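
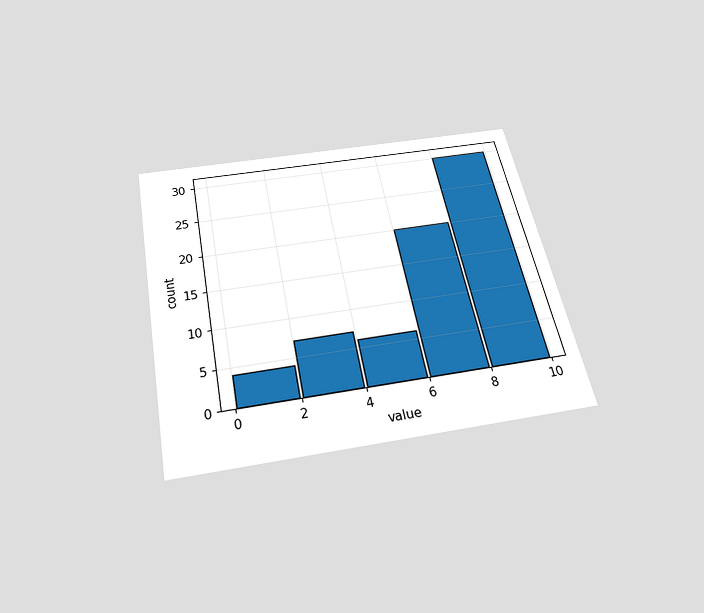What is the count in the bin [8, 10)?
30

The chart is tilted about 11° counter-clockwise and viewed slightly from below. The [8, 10) bin has height 30.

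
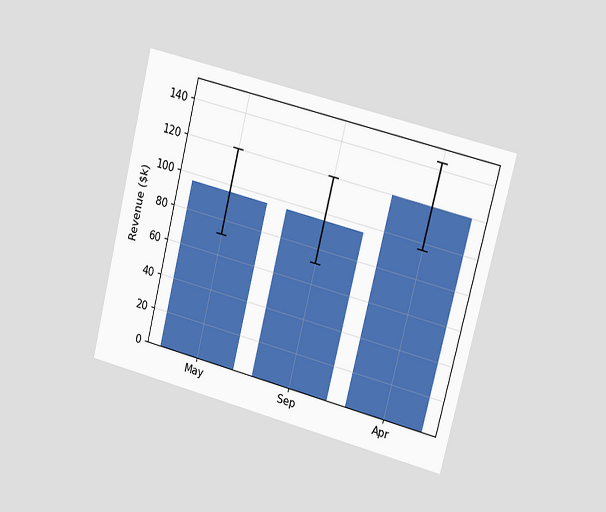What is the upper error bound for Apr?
The chart is tilted about 14° clockwise and viewed at a slight angle. The Apr bar's upper whisker reaches $144k.

$144k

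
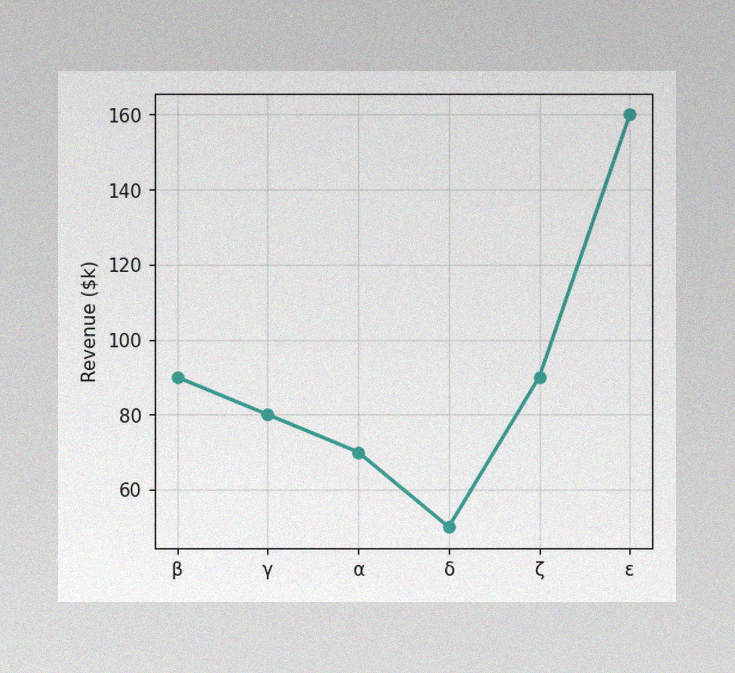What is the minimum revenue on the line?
The image has some photo noise and uneven lighting. The lowest point is at δ, and reading across to the y-axis gives $50k.

$50k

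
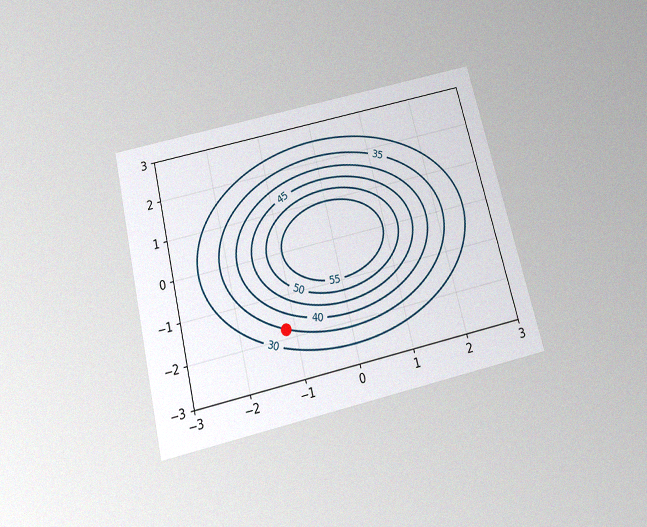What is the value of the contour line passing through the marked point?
The chart is tilted about 14° counter-clockwise and viewed slightly from below, with some photo noise. The marked point sits on the contour labelled 35.

35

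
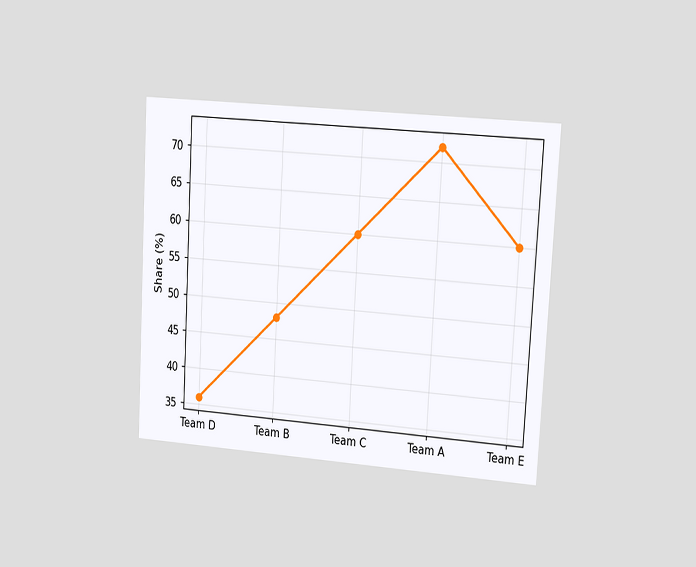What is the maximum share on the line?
The chart is tilted about 3° clockwise and viewed slightly from the right. The highest point is at Team A, and reading across to the y-axis gives 72%.

72%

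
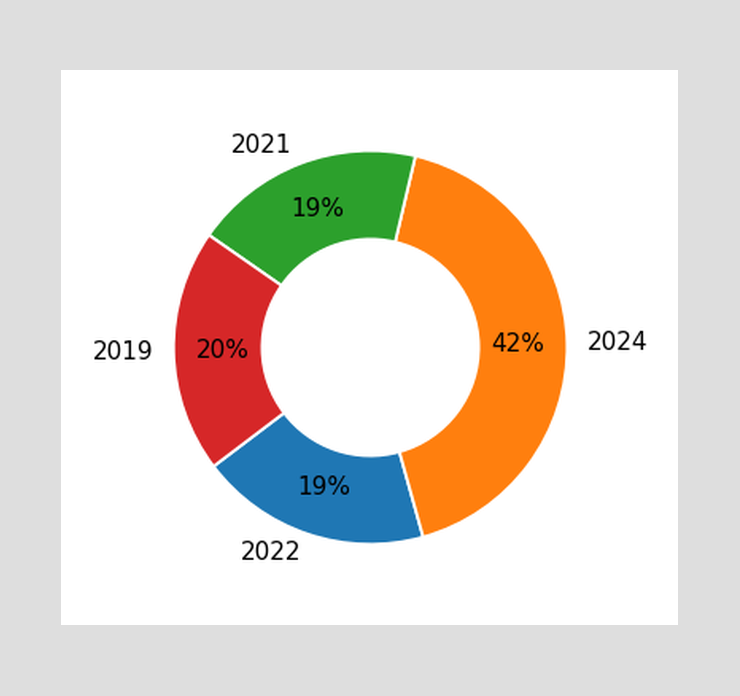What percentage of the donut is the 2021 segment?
19%

The 2021 segment takes up 19% of the ring.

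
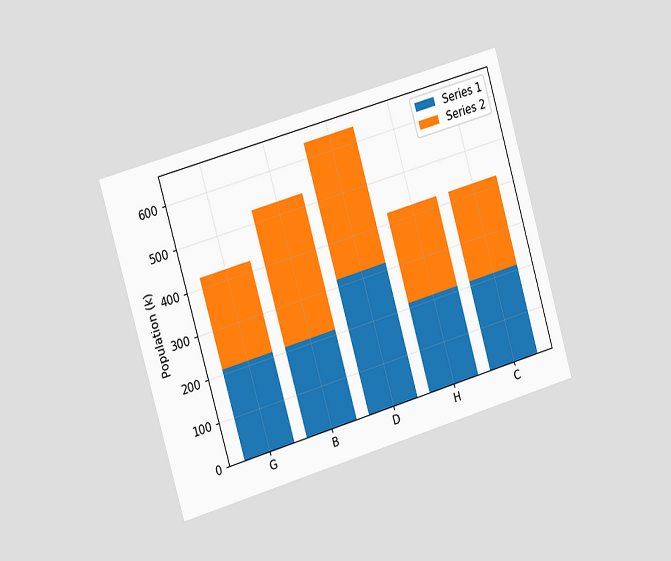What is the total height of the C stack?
424k

The chart is tilted about 16° counter-clockwise and viewed slightly from the left. The C stack's top reaches 424k on the y-axis.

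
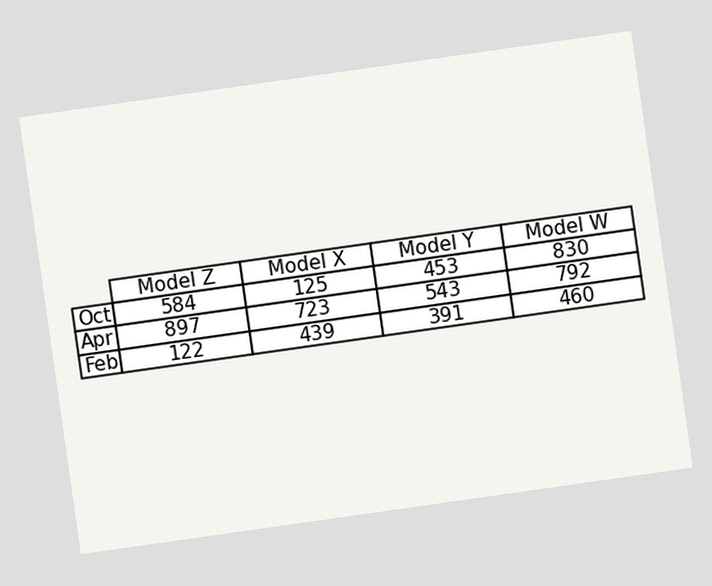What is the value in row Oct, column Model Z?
584

The chart is tilted about 8° counter-clockwise. The (Oct, Model Z) cell reads 584.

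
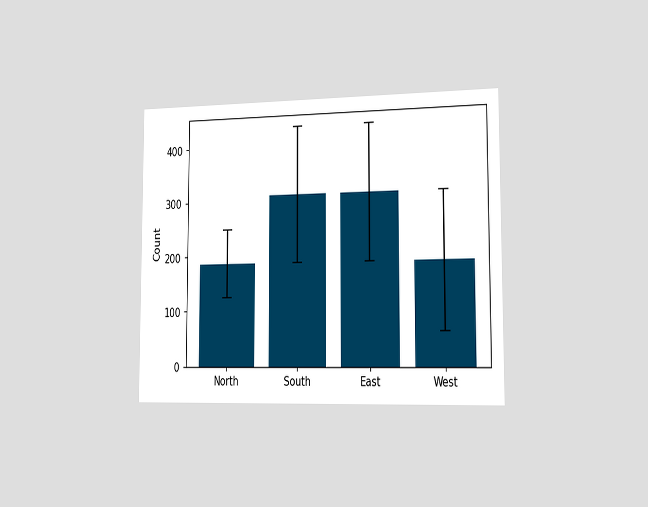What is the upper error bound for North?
The chart is viewed slightly from the right. The North bar's upper whisker reaches 248.

248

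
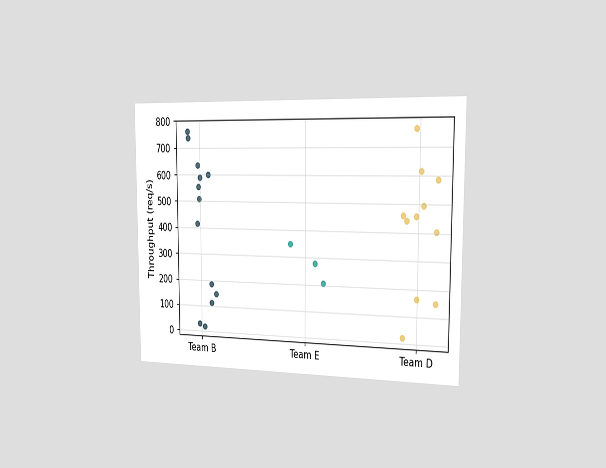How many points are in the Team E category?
The chart is viewed slightly from the right. Counting the markers in the Team E column gives 3.

3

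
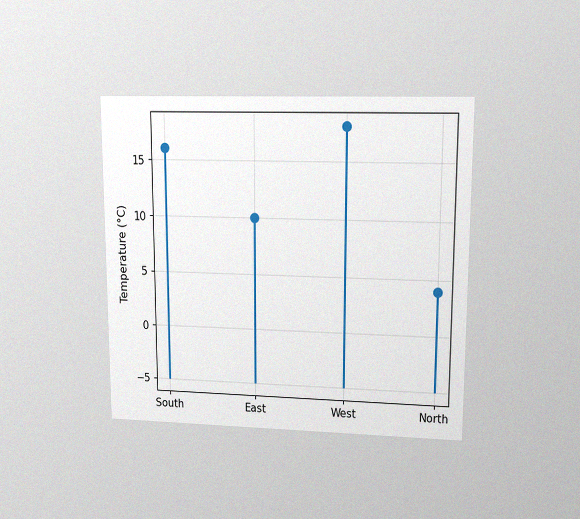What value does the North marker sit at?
4°C

The chart is viewed at a slight angle, with some photo noise. The North marker sits at 4°C.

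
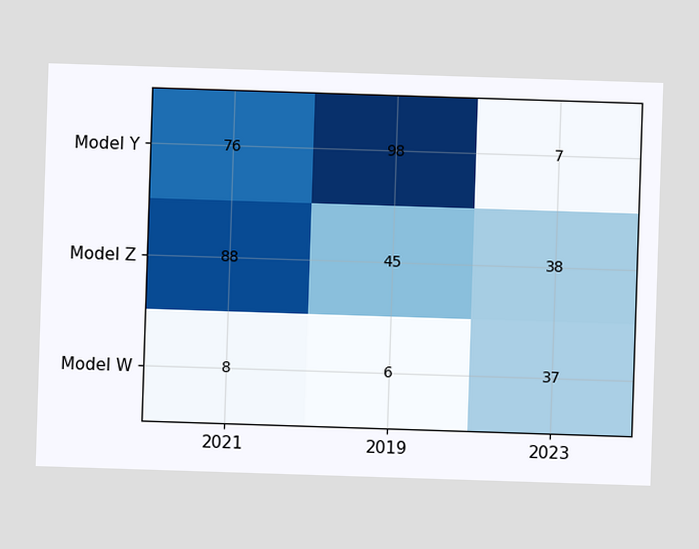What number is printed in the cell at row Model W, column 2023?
37

The (Model W, 2023) cell reads 37.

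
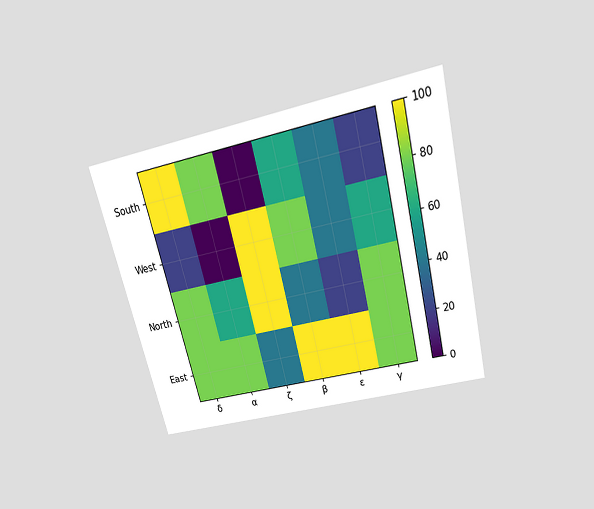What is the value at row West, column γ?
The chart is tilted about 14° counter-clockwise and viewed slightly from above. Matching cell (West, γ) against the colorbar gives 60.

60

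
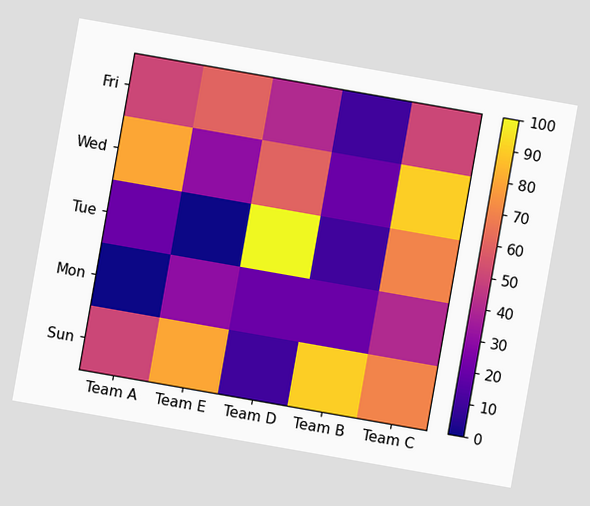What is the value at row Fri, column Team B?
10

The chart is tilted about 10° clockwise. Matching cell (Fri, Team B) against the colorbar gives 10.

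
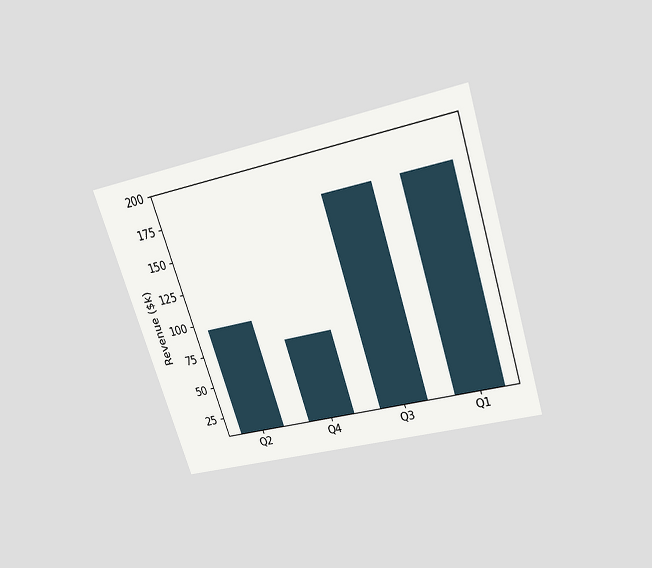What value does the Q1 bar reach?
$171k

The chart is tilted about 18° counter-clockwise and viewed slightly from above. Reading along the chart's y-axis, the Q1 bar reaches $171k.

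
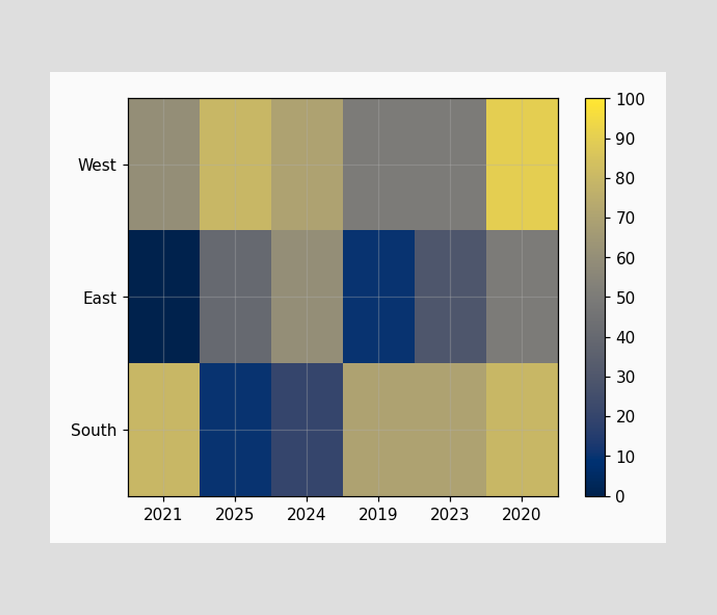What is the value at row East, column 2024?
60

Matching cell (East, 2024) against the colorbar gives 60.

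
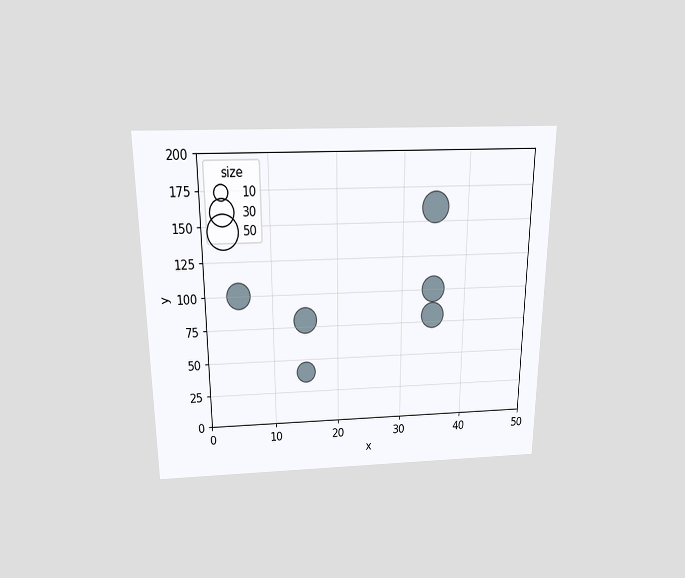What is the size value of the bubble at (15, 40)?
20

The chart is viewed slightly from above. Matching the bubble at (15, 40) against the size legend gives 20.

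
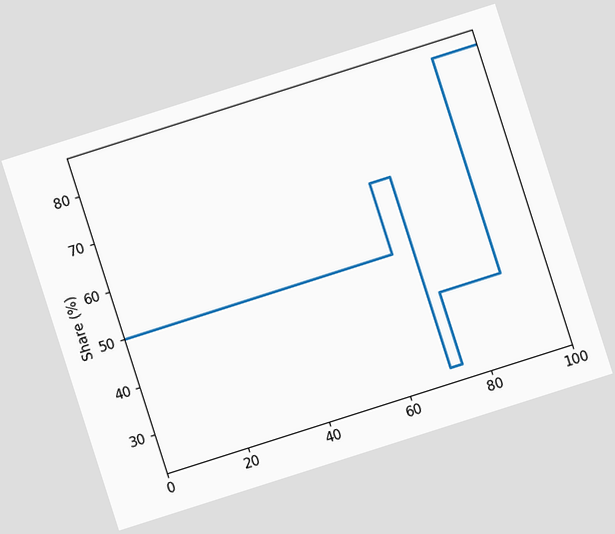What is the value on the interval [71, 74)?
The chart is tilted about 18° counter-clockwise. On [71, 74) the step sits at 25%.

25%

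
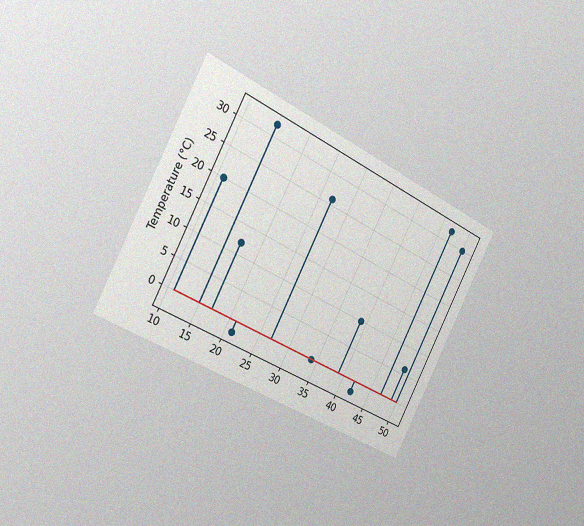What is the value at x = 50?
30°C

The chart is tilted about 27° clockwise and viewed slightly from the left, with some photo noise. The stem at x=50 reaches 30°C.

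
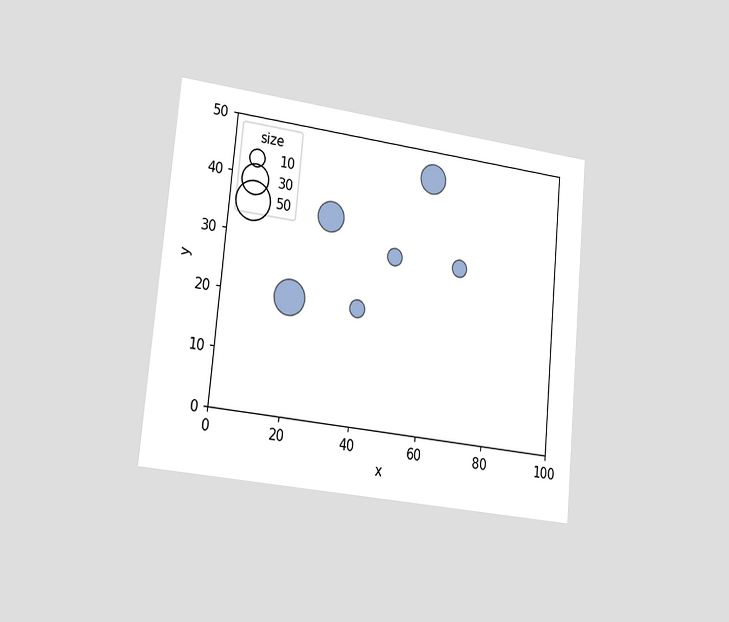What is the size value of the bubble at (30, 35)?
30

The chart is tilted about 5° clockwise and viewed slightly from the left. Matching the bubble at (30, 35) against the size legend gives 30.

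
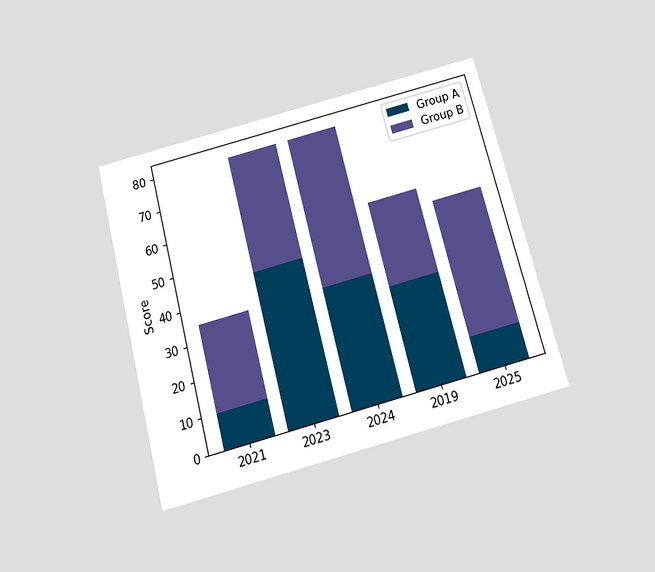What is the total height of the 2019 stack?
55

The chart is tilted about 15° counter-clockwise and viewed slightly from below. The 2019 stack's top reaches 55 on the y-axis.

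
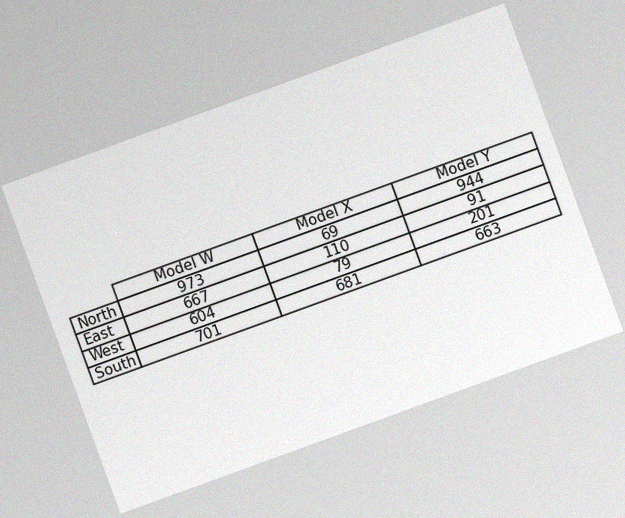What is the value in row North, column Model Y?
The chart is tilted about 20° counter-clockwise, with some photo noise. The (North, Model Y) cell reads 944.

944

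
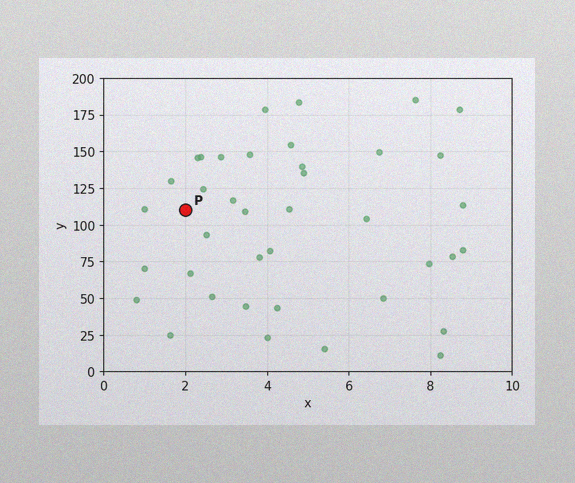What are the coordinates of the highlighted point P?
(2, 110)

The image has some photo noise and uneven lighting. Following the gridlines from P to each axis, P sits at (2, 110).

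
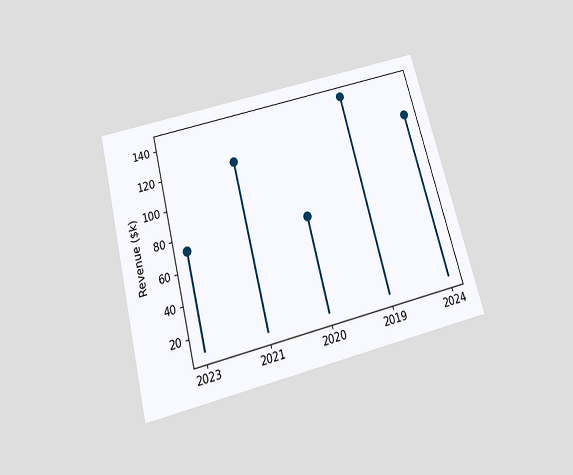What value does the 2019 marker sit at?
The chart is tilted about 15° counter-clockwise and viewed slightly from below. The 2019 marker sits at $144k.

$144k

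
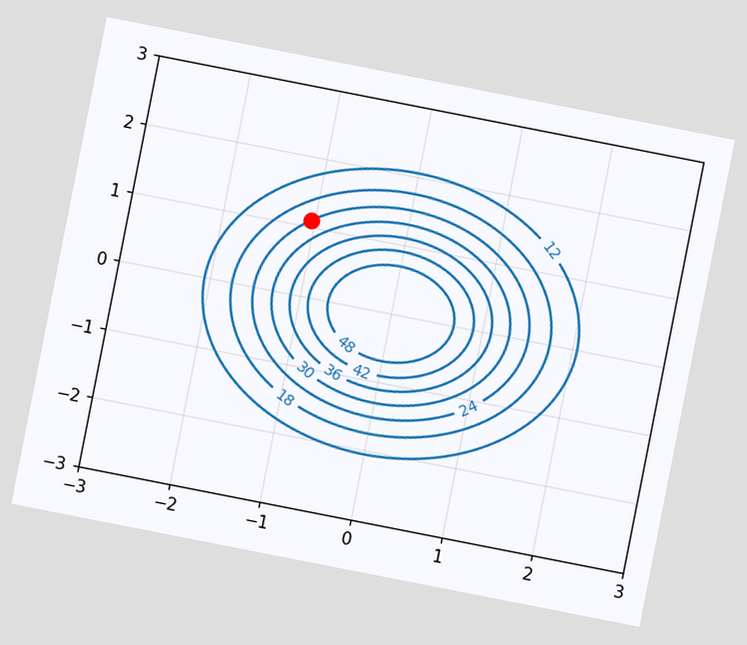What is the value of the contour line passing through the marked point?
24

The chart is tilted about 11° clockwise. The marked point sits on the contour labelled 24.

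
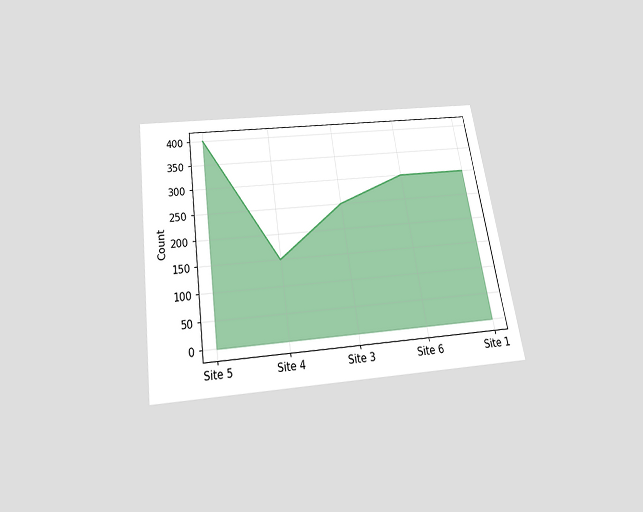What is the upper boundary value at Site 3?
250

The chart is tilted about 8° counter-clockwise and viewed slightly from below. At Site 3 the upper boundary is at 250.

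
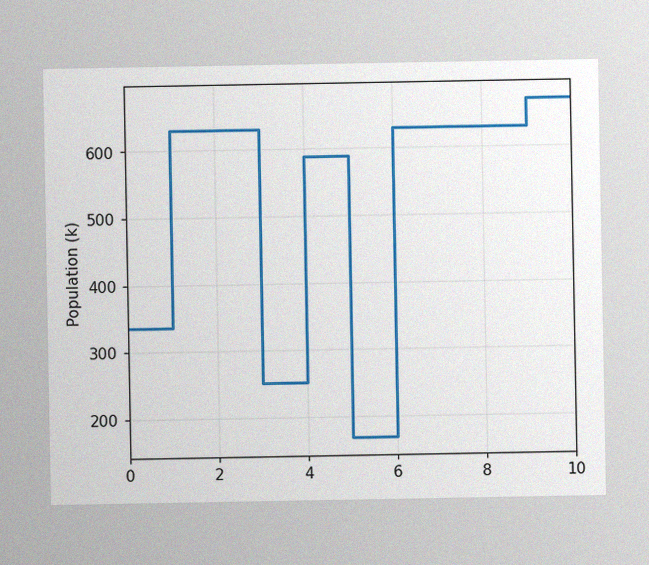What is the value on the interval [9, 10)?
The image has some photo noise and uneven lighting. On [9, 10) the step sits at 672k.

672k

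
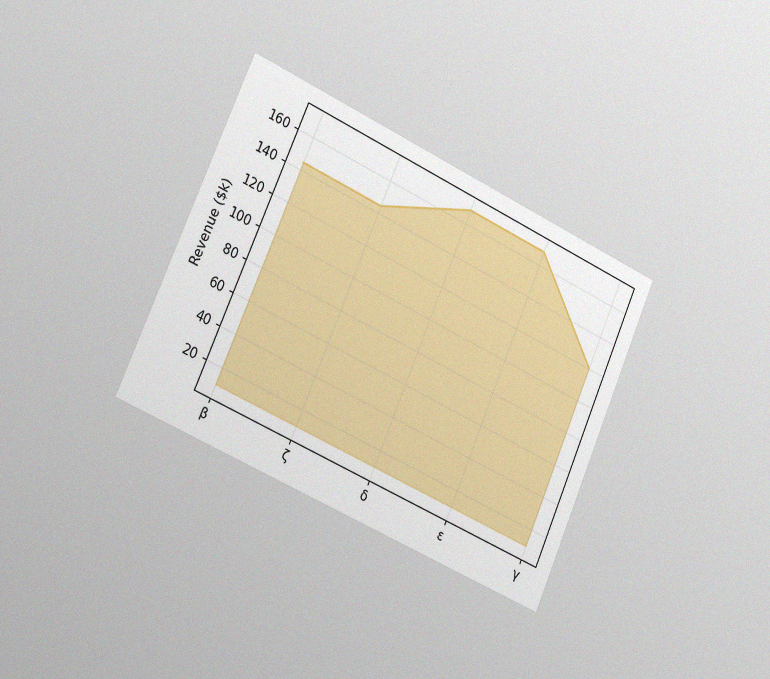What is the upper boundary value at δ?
The chart is tilted about 24° clockwise and viewed slightly from the left, with some photo noise. At δ the upper boundary is at $168k.

$168k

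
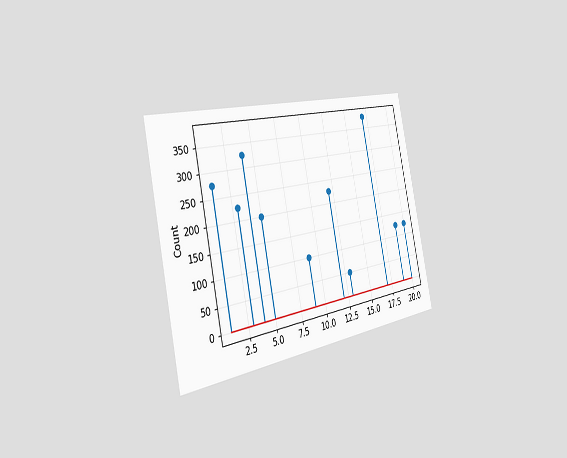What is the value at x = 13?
The chart is tilted about 12° counter-clockwise and viewed slightly from the left. The stem at x=13 reaches 50.

50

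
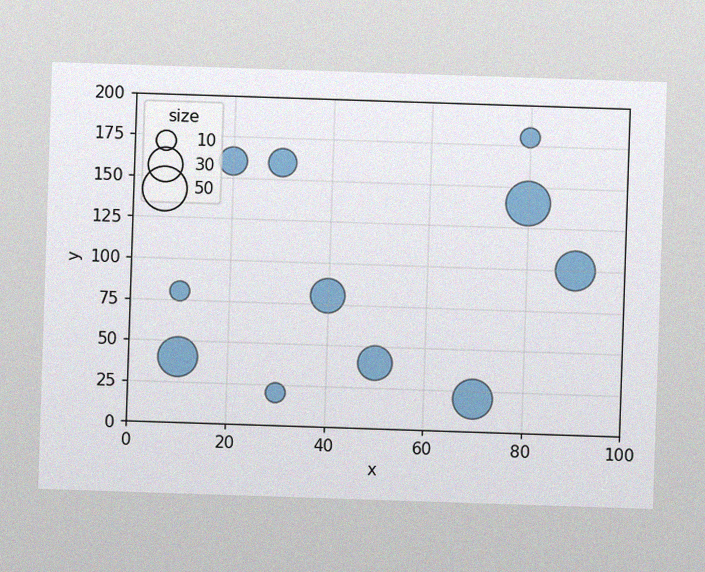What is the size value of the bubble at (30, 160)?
The image has some photo noise and uneven lighting. Matching the bubble at (30, 160) against the size legend gives 20.

20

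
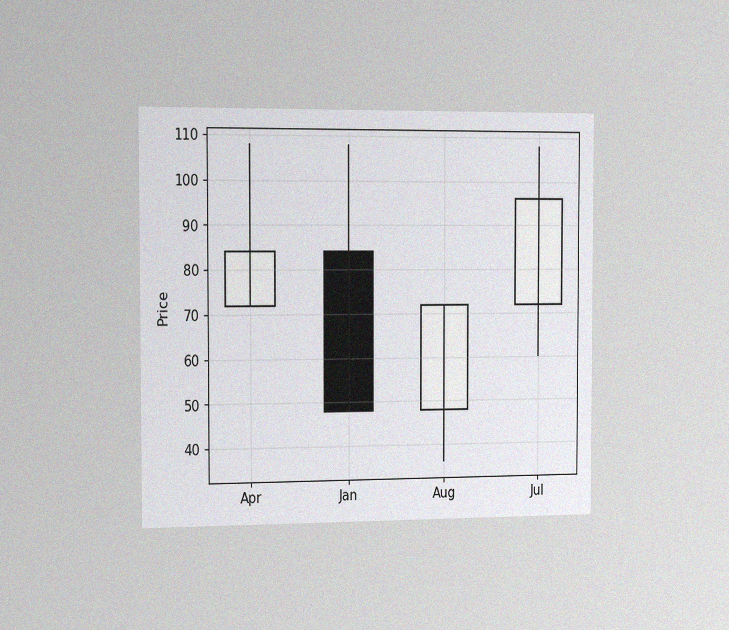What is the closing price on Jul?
The chart is viewed slightly from the left, with some photo noise. The Jul candle closes at 96.

96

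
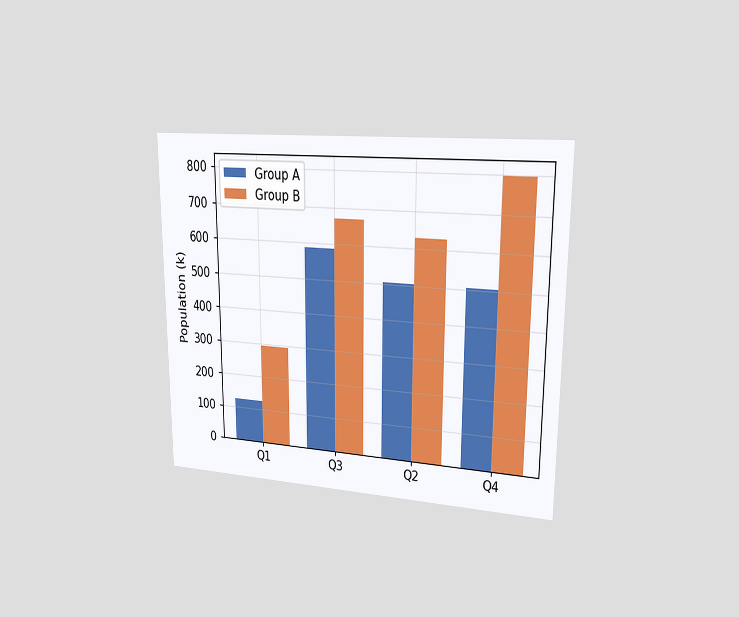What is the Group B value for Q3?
672k

The chart is viewed slightly from the right. The Group B bar at Q3 reaches 672k on the y-axis.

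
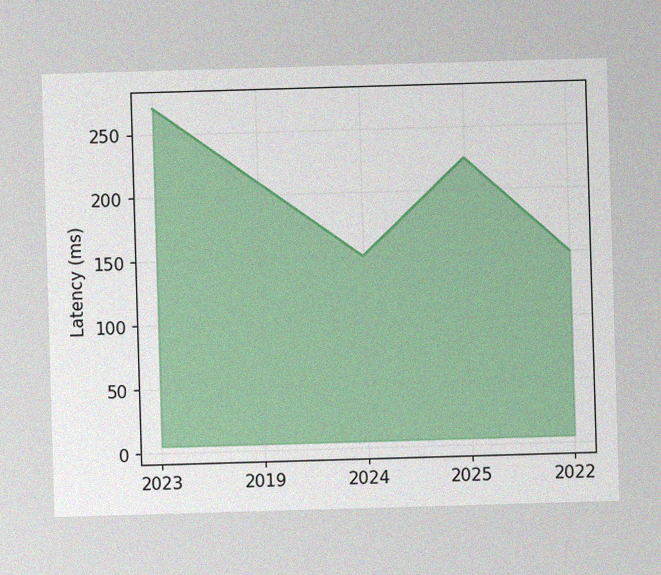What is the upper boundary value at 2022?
150ms

The image has some photo noise and uneven lighting. At 2022 the upper boundary is at 150ms.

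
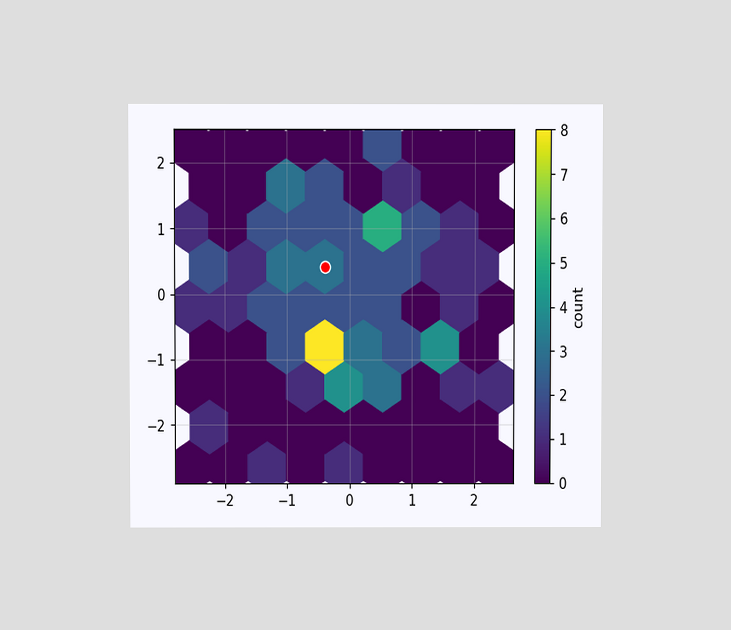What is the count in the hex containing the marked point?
3

The chart is viewed at a slight angle. The marked hex reads 3 on the colorbar.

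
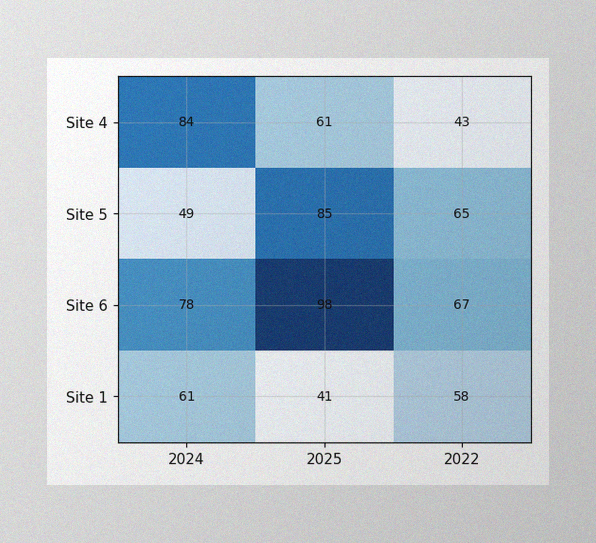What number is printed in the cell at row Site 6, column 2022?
The image has some photo noise and uneven lighting. The (Site 6, 2022) cell reads 67.

67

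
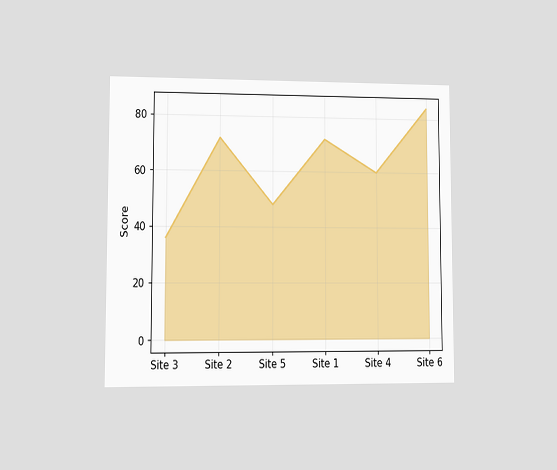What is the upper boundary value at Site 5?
48

The chart is viewed at a slight angle. At Site 5 the upper boundary is at 48.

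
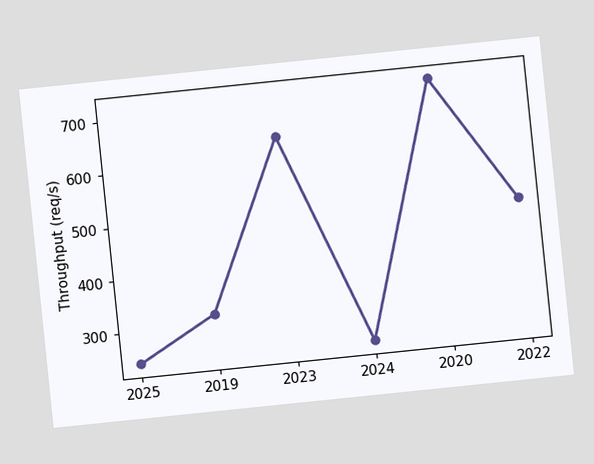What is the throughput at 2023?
640req/s

The chart is tilted about 6° counter-clockwise. At 2023, the line is at 640req/s.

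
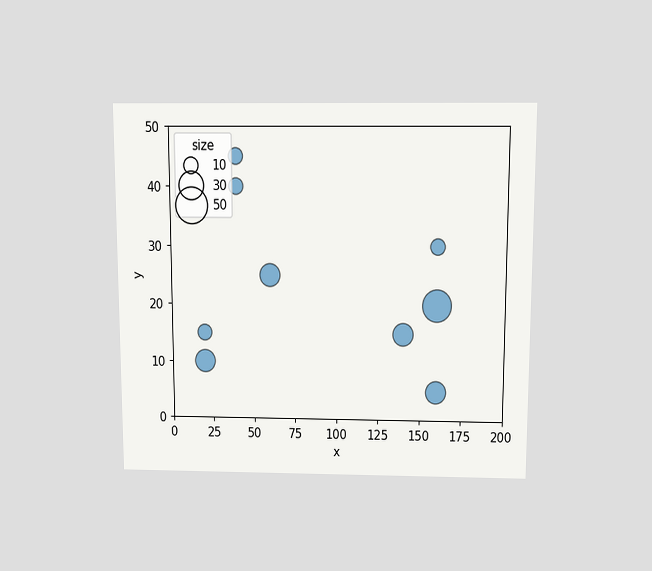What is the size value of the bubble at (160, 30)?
The chart is viewed slightly from above. Matching the bubble at (160, 30) against the size legend gives 10.

10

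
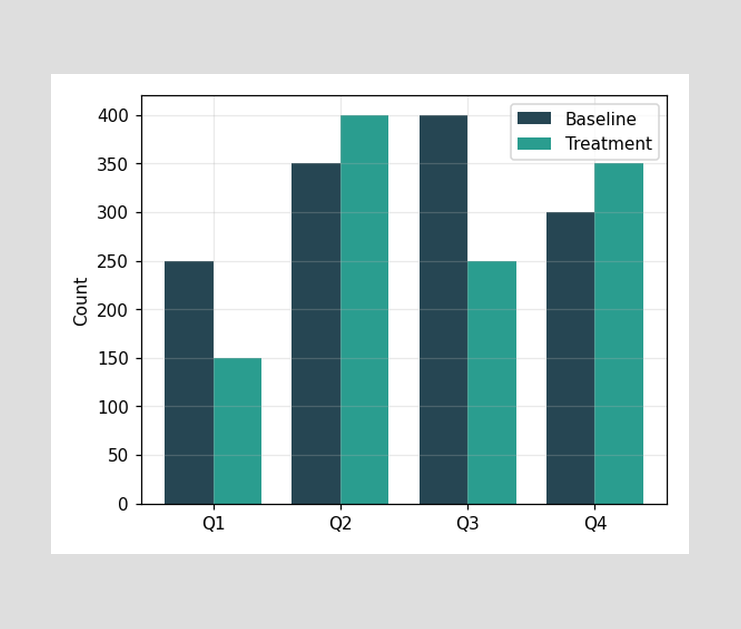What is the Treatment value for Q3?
The Treatment bar at Q3 reaches 250 on the y-axis.

250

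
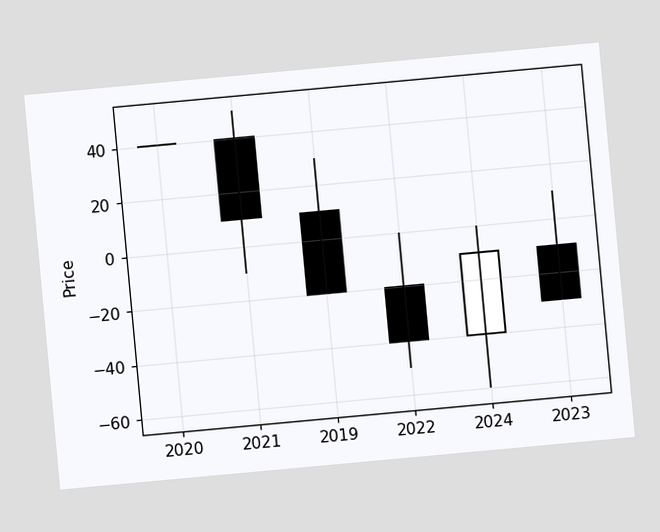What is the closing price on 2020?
The chart is tilted about 5° counter-clockwise. The 2020 candle closes at 40.

40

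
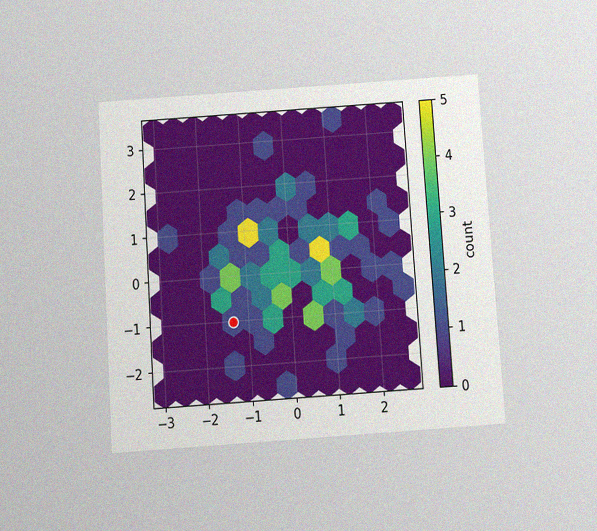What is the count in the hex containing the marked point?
The chart is tilted about 4° counter-clockwise and viewed slightly from below, with some photo noise. The marked hex reads 1 on the colorbar.

1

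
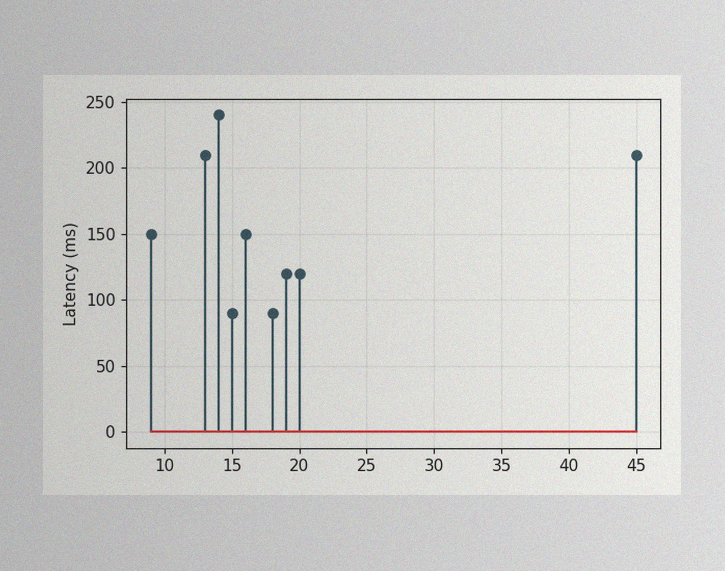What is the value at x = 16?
The image has some photo noise and uneven lighting. The stem at x=16 reaches 150ms.

150ms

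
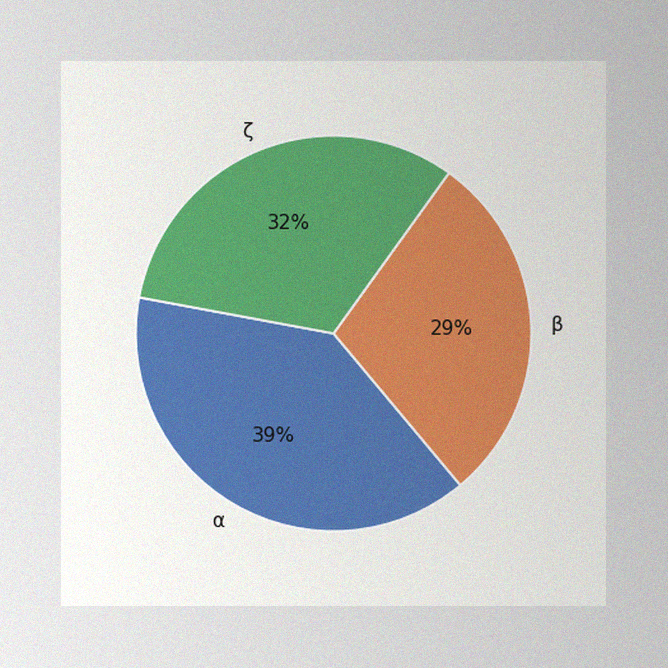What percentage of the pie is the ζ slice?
32%

The image has some photo noise and uneven lighting. The ζ slice takes up 32% of the pie.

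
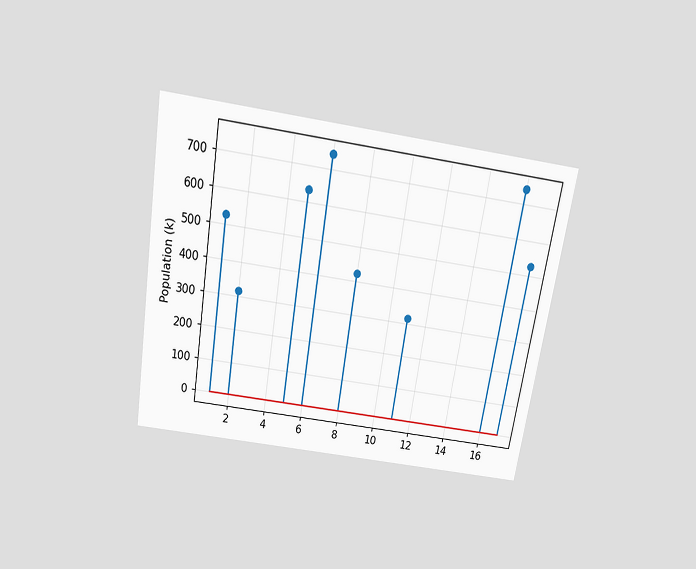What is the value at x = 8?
The chart is tilted about 9° clockwise and viewed slightly from above. The stem at x=8 reaches 424k.

424k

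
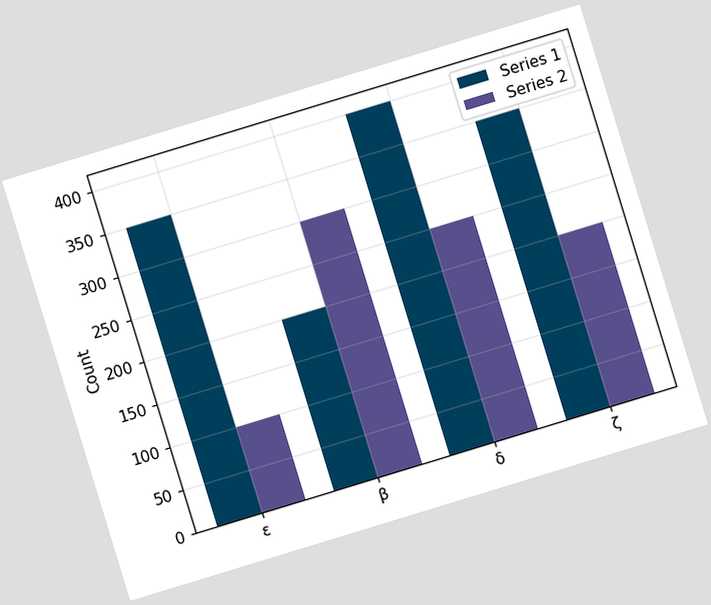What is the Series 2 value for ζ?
The chart is tilted about 17° counter-clockwise. The Series 2 bar at ζ reaches 200 on the y-axis.

200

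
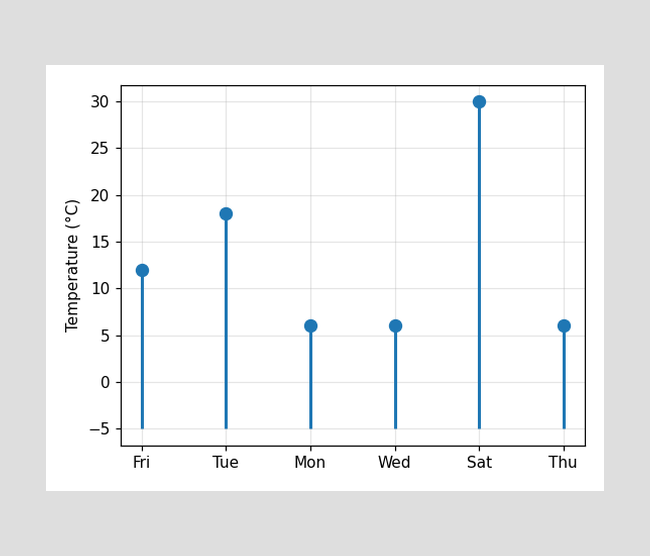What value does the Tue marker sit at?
18°C

The Tue marker sits at 18°C.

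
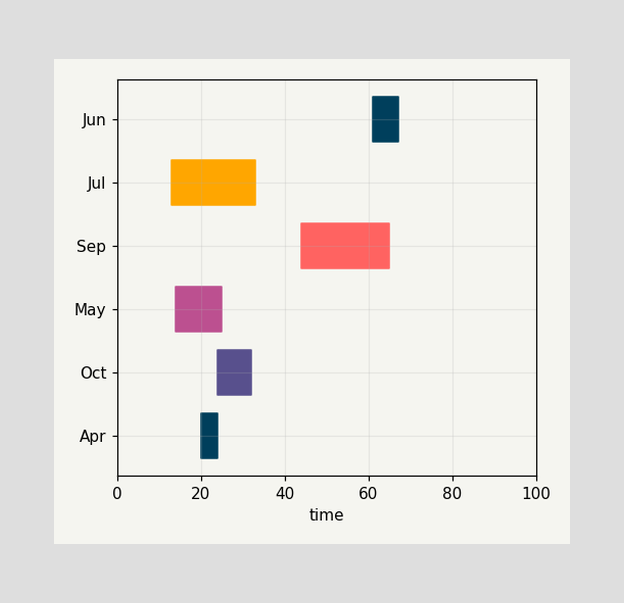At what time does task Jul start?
13

The Jul bar begins at t=13.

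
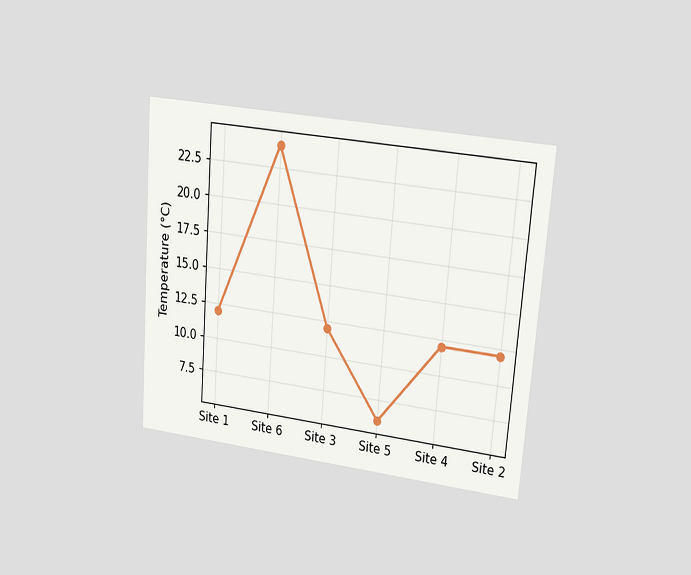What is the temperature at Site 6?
The chart is tilted about 4° clockwise and viewed at a slight angle. At Site 6, the line is at 24°C.

24°C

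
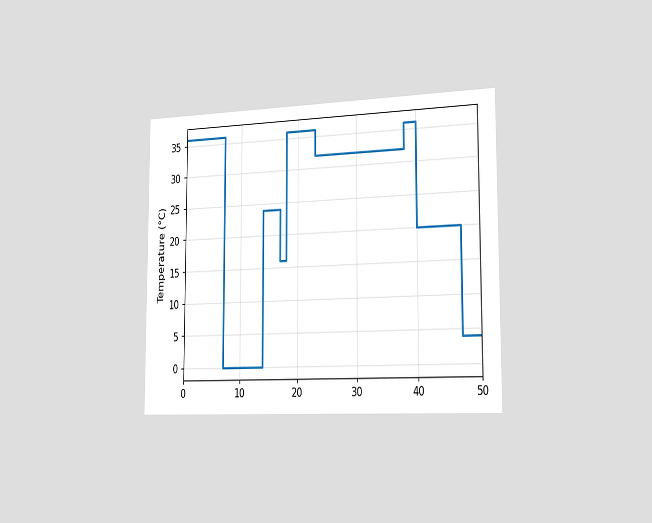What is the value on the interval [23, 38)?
The chart is viewed slightly from the right. On [23, 38) the step sits at 32°C.

32°C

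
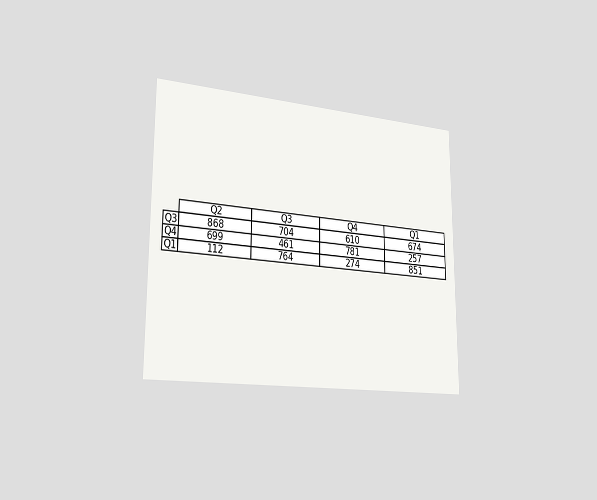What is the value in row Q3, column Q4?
610

The chart is viewed slightly from the left. The (Q3, Q4) cell reads 610.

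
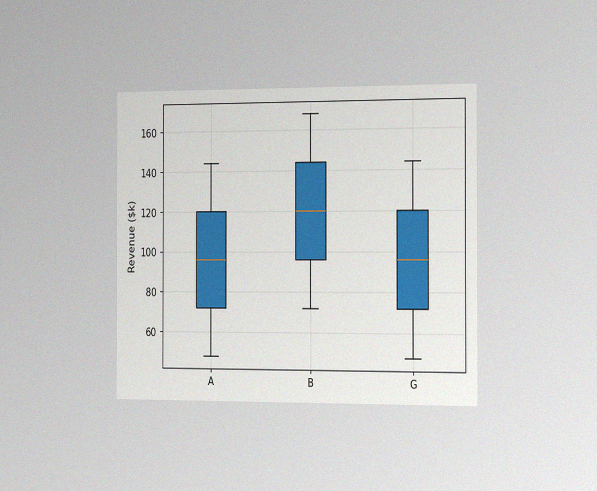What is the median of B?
The chart is viewed slightly from the right, with some photo noise. The median line in the B box sits at $120k.

$120k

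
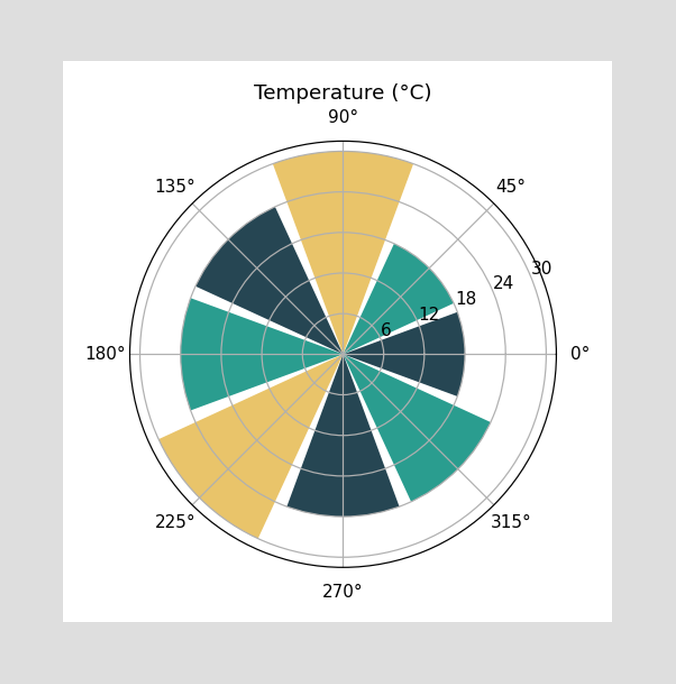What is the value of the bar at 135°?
The bar at 135° reaches 24°C on the radial axis.

24°C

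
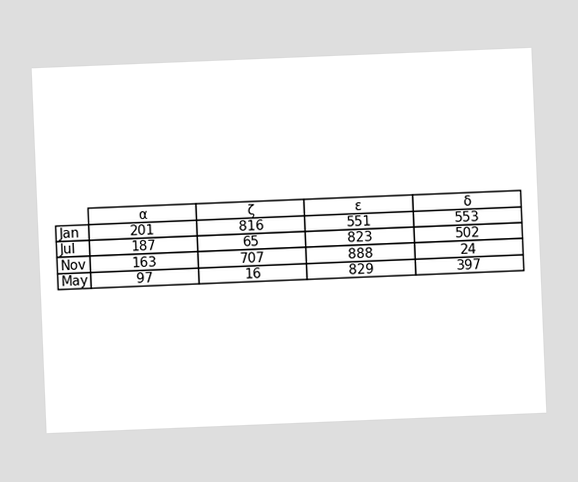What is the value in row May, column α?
97

The chart is tilted about 2° counter-clockwise. The (May, α) cell reads 97.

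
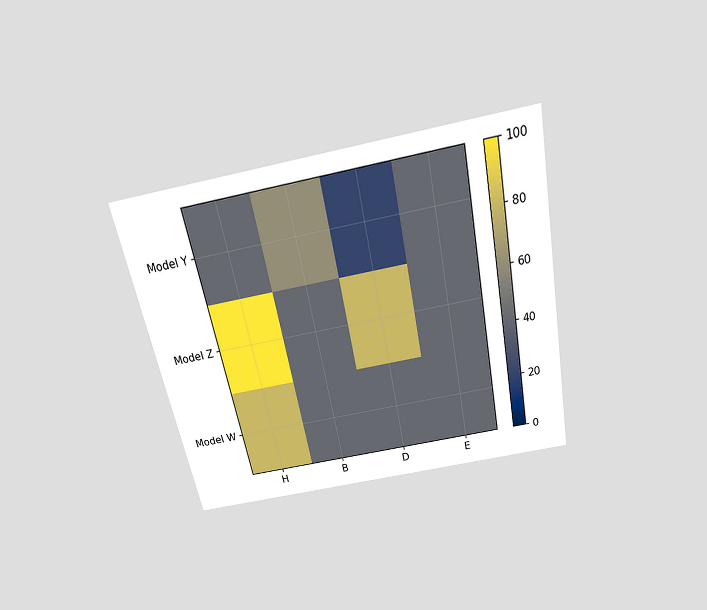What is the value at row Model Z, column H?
100

The chart is tilted about 11° counter-clockwise and viewed slightly from above. Matching cell (Model Z, H) against the colorbar gives 100.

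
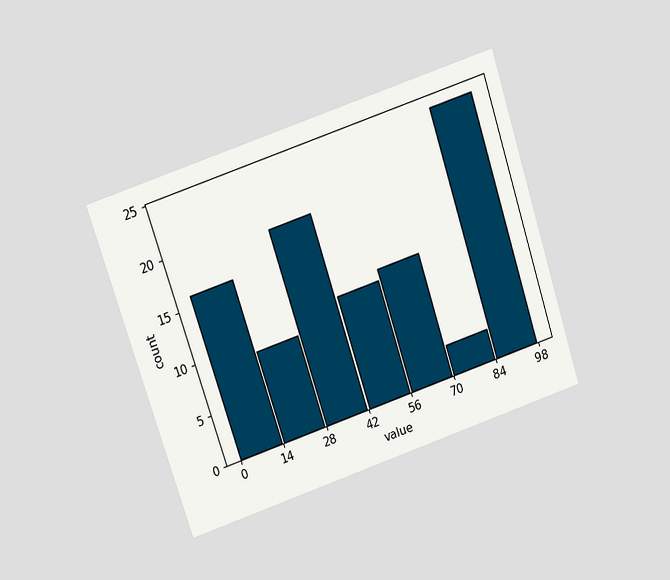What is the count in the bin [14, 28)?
The chart is tilted about 18° counter-clockwise and viewed at a slight angle. The [14, 28) bin has height 9.

9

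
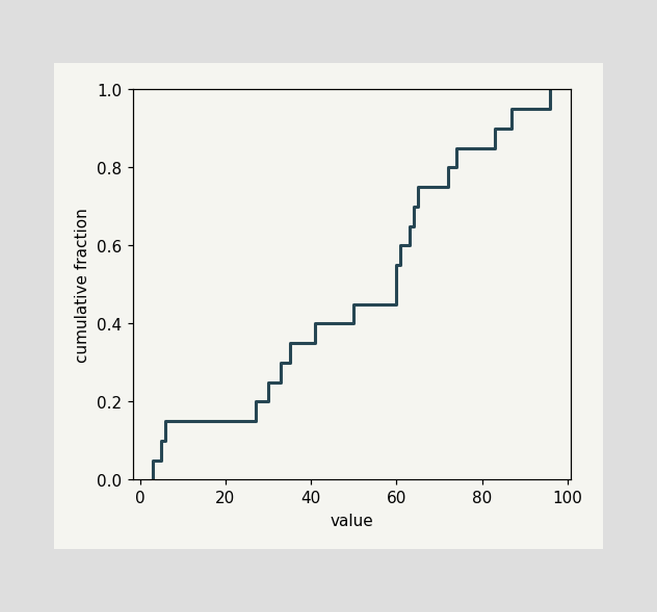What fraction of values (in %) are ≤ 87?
95%

At x=87 the ECDF step is at 95%.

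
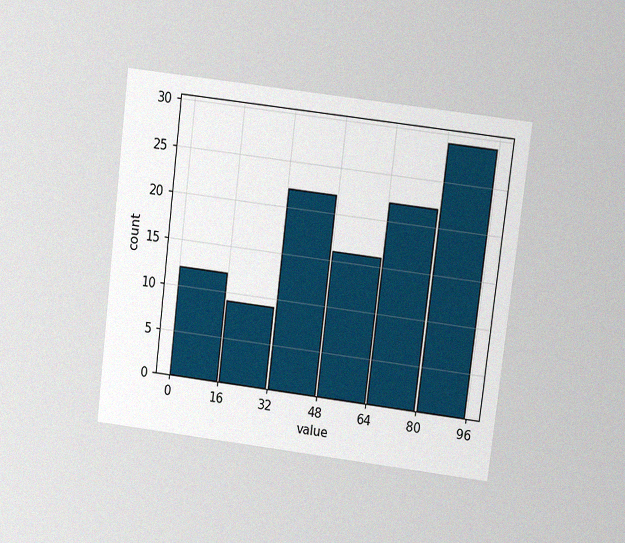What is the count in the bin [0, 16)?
The chart is tilted about 7° clockwise and viewed at a slight angle, with some photo noise. The [0, 16) bin has height 12.

12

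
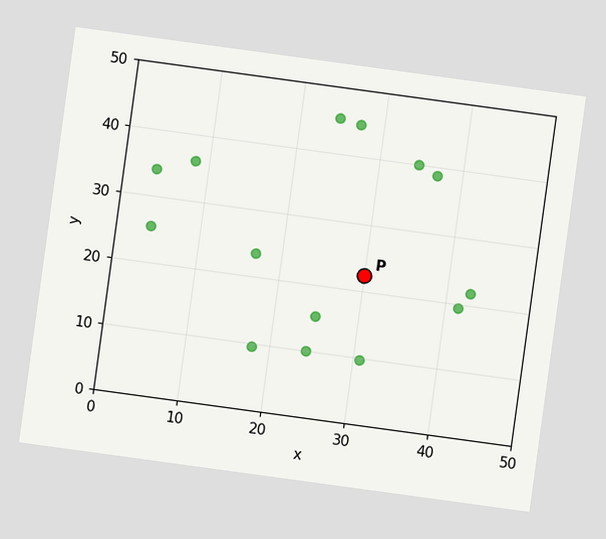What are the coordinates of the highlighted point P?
(30, 22.5)

The chart is tilted about 8° clockwise. Following the gridlines from P to each axis, P sits at (30, 22.5).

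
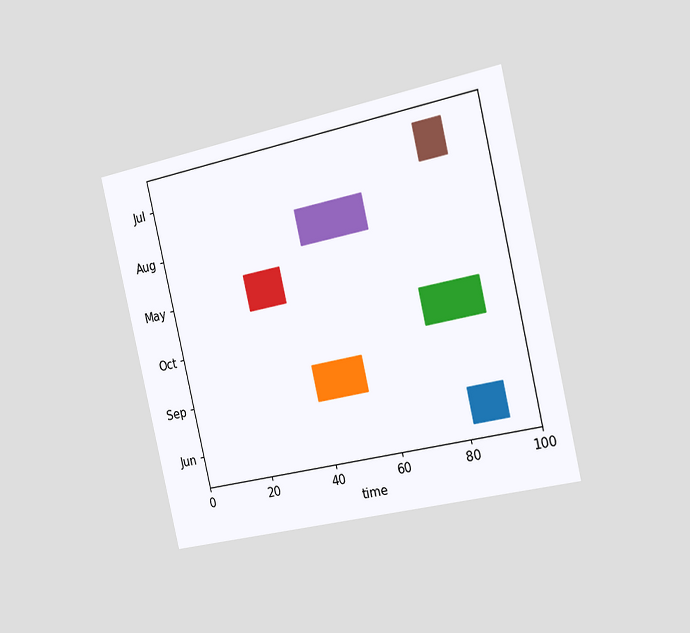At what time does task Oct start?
74

The chart is tilted about 13° counter-clockwise and viewed slightly from the right. The Oct bar begins at t=74.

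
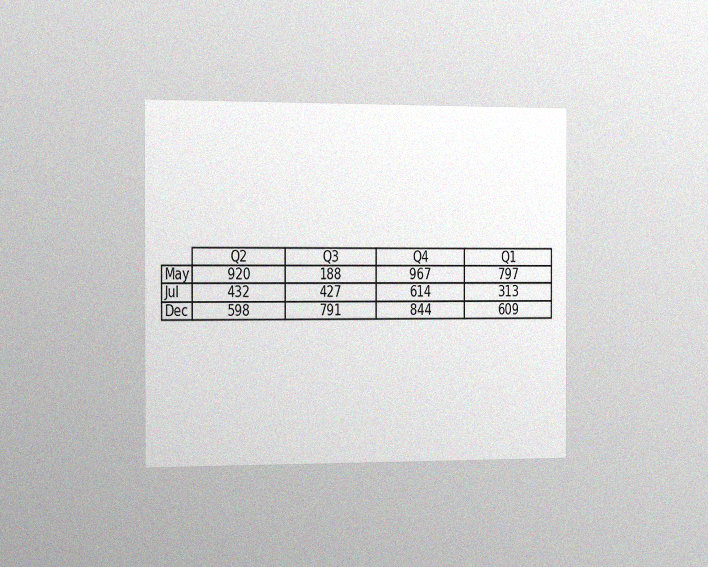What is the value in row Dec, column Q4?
844

The chart is viewed slightly from the left, with some photo noise. The (Dec, Q4) cell reads 844.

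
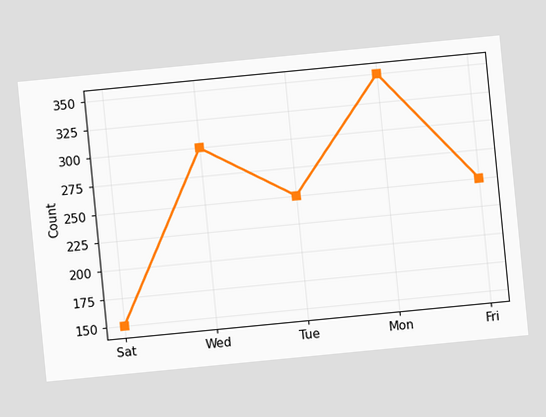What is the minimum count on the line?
The chart is tilted about 6° counter-clockwise. The lowest point is at Sat, and reading across to the y-axis gives 150.

150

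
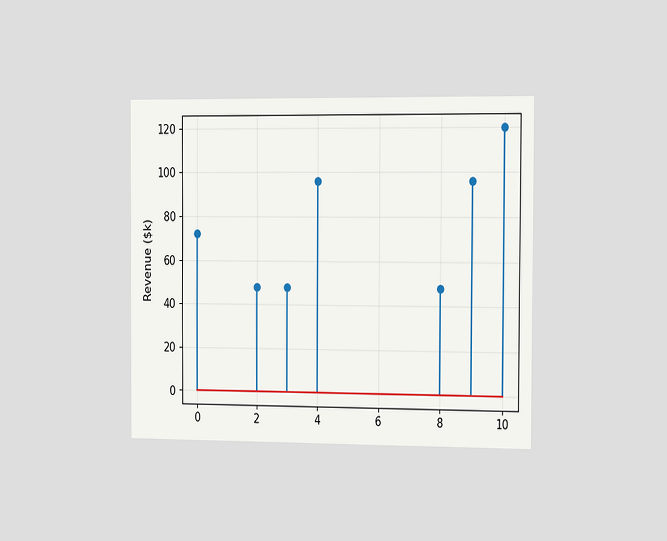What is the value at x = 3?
$48k

The chart is viewed slightly from the right. The stem at x=3 reaches $48k.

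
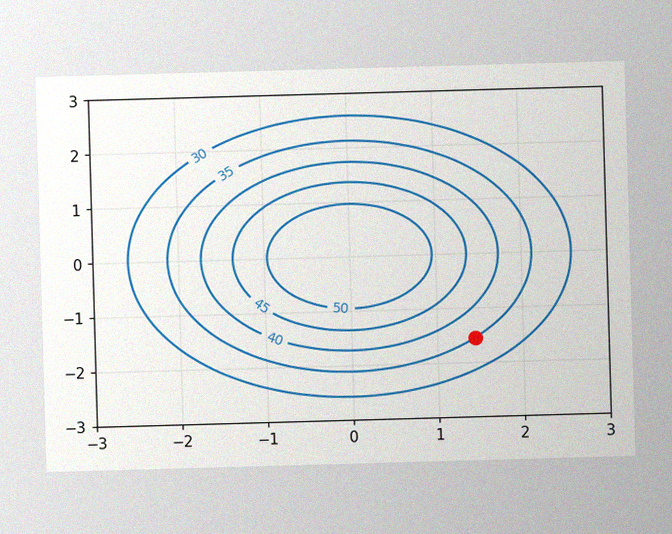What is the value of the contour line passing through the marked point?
The image has some photo noise and uneven lighting. The marked point sits on the contour labelled 35.

35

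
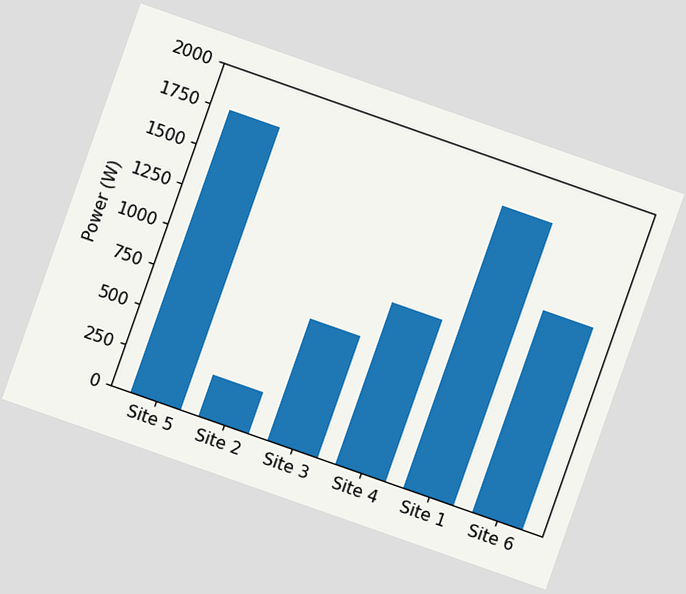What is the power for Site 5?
1750W

The chart is tilted about 19° clockwise. Reading along the chart's y-axis, the Site 5 bar reaches 1750W.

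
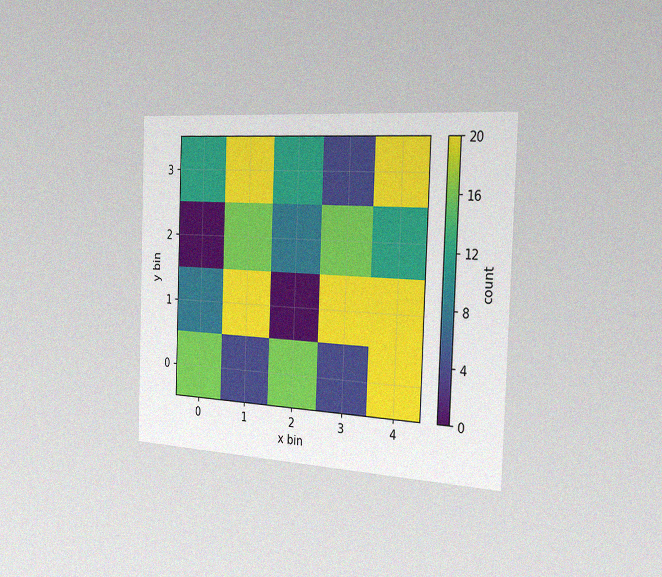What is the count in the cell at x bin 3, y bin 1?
The chart is tilted about 2° clockwise and viewed slightly from the right, with some photo noise. Matching the cell (3, 1) against the colorbar gives 20.

20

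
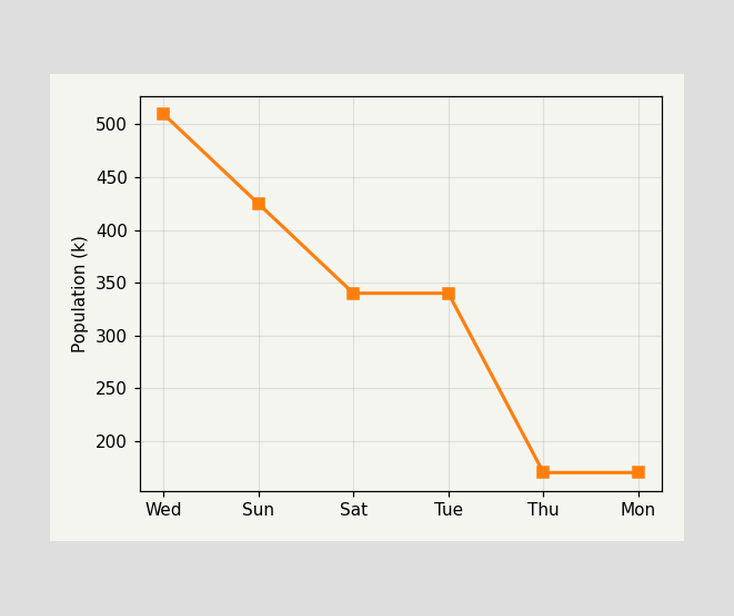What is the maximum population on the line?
The highest point is at Wed, and reading across to the y-axis gives 510k.

510k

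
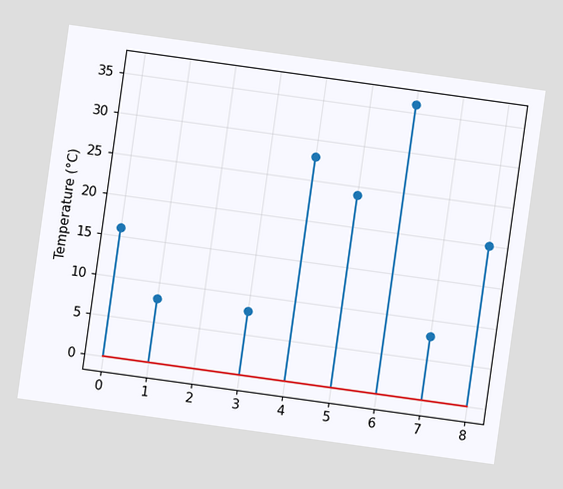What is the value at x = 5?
24°C

The chart is tilted about 8° clockwise. The stem at x=5 reaches 24°C.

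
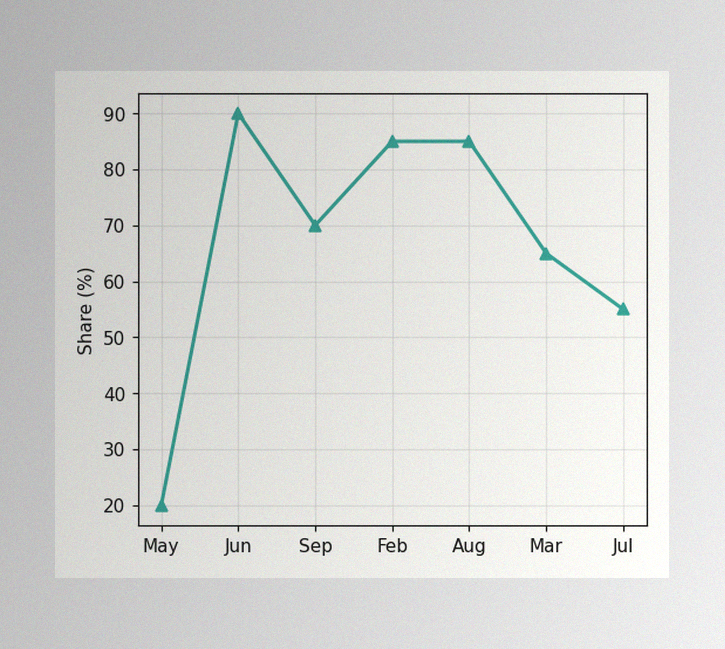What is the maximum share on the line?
90%

The image has some photo noise and uneven lighting. The highest point is at Jun, and reading across to the y-axis gives 90%.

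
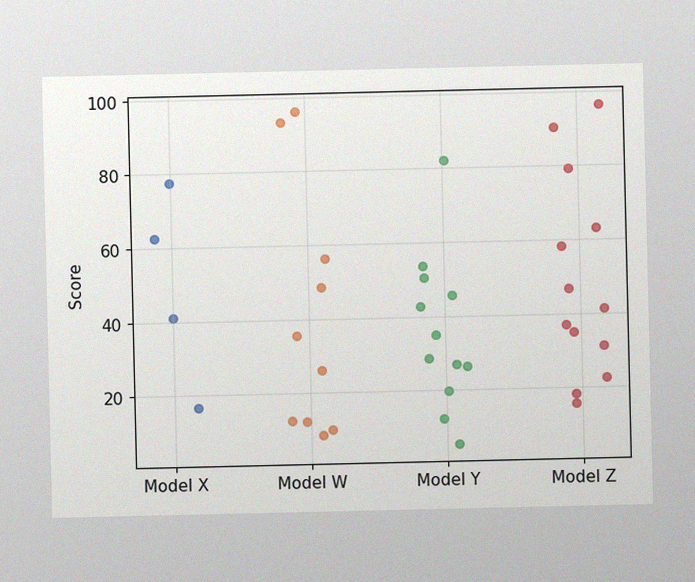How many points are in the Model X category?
The image has some photo noise and uneven lighting. Counting the markers in the Model X column gives 4.

4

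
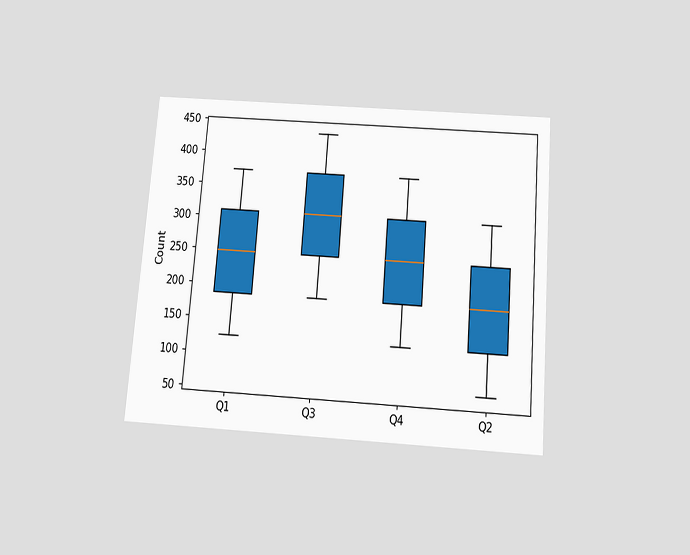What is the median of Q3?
The chart is tilted about 5° clockwise and viewed slightly from below. The median line in the Q3 box sits at 310.

310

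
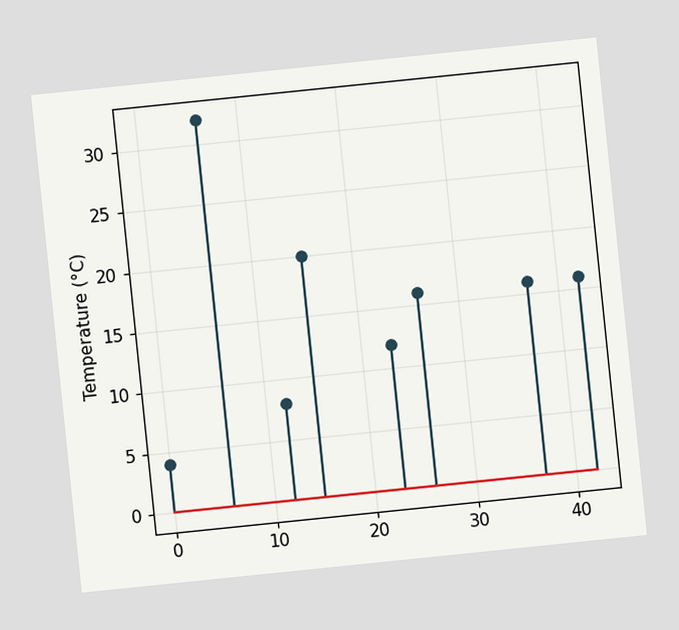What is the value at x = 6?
The chart is tilted about 6° counter-clockwise. The stem at x=6 reaches 32°C.

32°C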